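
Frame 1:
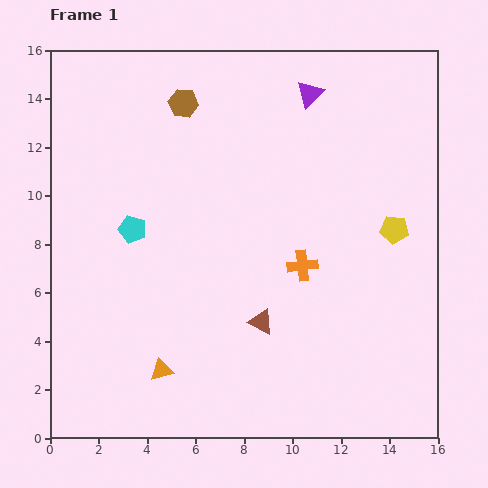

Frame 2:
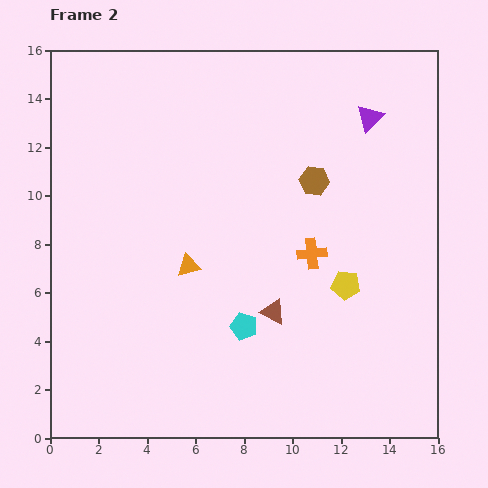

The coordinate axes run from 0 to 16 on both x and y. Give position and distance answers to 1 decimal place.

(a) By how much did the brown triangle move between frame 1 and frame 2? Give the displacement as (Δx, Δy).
(0.5, 0.4)

The brown triangle was at (8.7, 4.8) in frame 1 and (9.2, 5.2) in frame 2.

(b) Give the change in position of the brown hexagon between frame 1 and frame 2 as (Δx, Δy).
(5.4, -3.2)

The brown hexagon was at (5.5, 13.8) in frame 1 and (10.9, 10.6) in frame 2.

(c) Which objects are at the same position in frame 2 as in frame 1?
none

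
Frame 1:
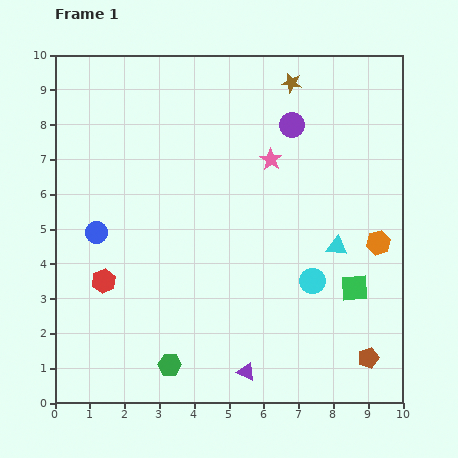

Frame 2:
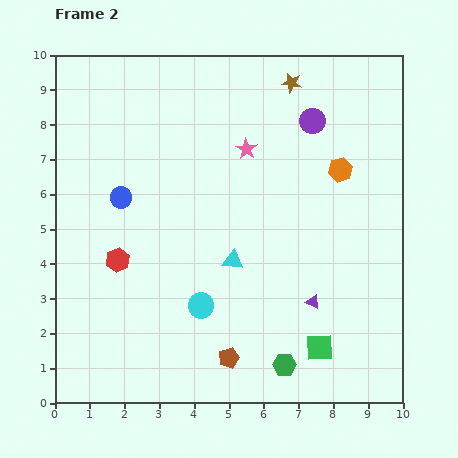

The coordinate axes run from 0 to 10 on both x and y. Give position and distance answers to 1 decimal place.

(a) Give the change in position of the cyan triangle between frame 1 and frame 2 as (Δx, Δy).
(-3.0, -0.4)

The cyan triangle was at (8.1, 4.5) in frame 1 and (5.1, 4.1) in frame 2.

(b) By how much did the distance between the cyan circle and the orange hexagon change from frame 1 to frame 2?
+3.4

Distance in frame 1: 2.2. Distance in frame 2: 5.6.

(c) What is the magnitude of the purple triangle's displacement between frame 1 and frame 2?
2.8

The purple triangle moved from (5.5, 0.9) to (7.4, 2.9), a distance of √(1.9² + 2.0²) ≈ 2.8.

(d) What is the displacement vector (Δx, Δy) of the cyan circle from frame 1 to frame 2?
(-3.2, -0.7)

The cyan circle was at (7.4, 3.5) in frame 1 and (4.2, 2.8) in frame 2.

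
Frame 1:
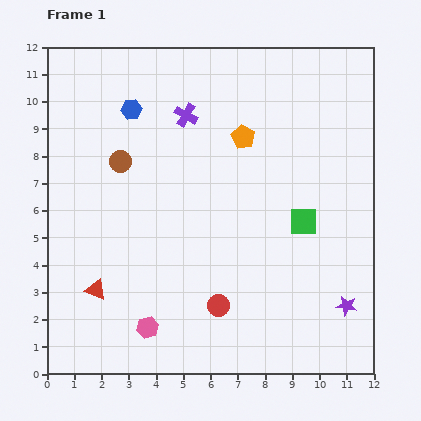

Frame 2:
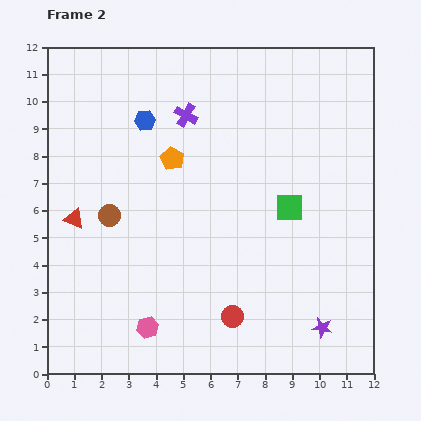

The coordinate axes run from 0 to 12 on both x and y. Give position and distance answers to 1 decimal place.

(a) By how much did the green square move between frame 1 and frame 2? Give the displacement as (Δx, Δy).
(-0.5, 0.5)

The green square was at (9.4, 5.6) in frame 1 and (8.9, 6.1) in frame 2.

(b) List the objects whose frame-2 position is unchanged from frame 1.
the purple cross, the pink hexagon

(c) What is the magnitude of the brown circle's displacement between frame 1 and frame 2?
2.0

The brown circle moved from (2.7, 7.8) to (2.3, 5.8), a distance of √(0.4² + 2.0²) ≈ 2.0.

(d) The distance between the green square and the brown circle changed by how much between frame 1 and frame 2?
-0.5

Distance in frame 1: 7.1. Distance in frame 2: 6.6.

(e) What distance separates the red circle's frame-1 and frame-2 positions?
0.6

The red circle moved from (6.3, 2.5) to (6.8, 2.1), a distance of √(0.5² + 0.4²) ≈ 0.6.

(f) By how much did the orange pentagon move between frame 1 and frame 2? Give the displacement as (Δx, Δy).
(-2.6, -0.8)

The orange pentagon was at (7.2, 8.7) in frame 1 and (4.6, 7.9) in frame 2.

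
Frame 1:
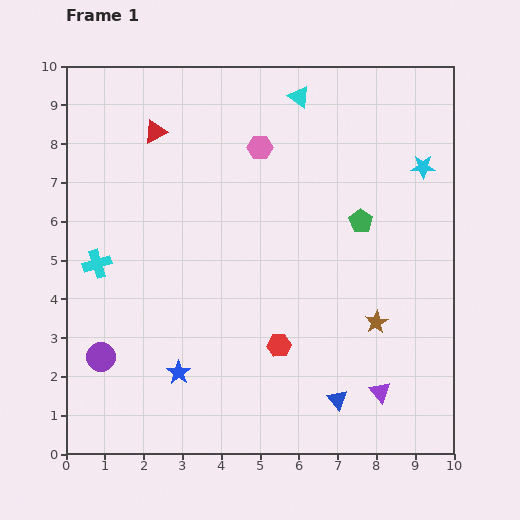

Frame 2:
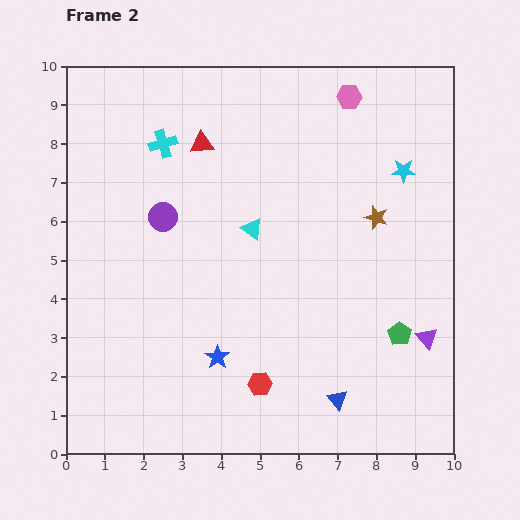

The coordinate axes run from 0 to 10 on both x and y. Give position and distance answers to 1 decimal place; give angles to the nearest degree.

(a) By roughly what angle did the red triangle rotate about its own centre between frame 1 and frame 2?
21° clockwise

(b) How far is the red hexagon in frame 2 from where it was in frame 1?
1.1

The red hexagon moved from (5.5, 2.8) to (5.0, 1.8), a distance of √(0.5² + 1.0²) ≈ 1.1.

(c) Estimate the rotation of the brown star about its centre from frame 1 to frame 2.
26° counter-clockwise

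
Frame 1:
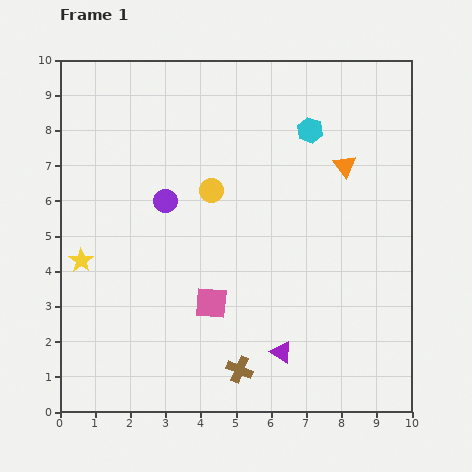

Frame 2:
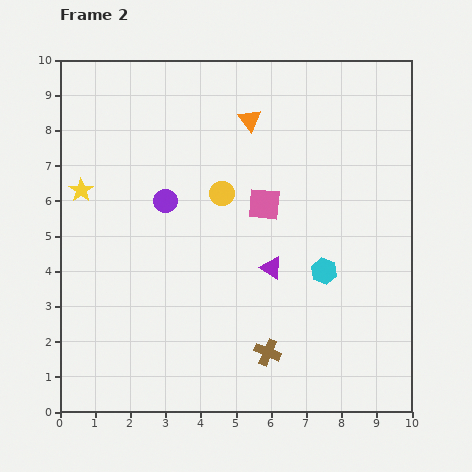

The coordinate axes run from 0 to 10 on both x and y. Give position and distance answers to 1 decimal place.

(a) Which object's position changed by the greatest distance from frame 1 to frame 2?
the cyan hexagon

(moved 4.0; next 3.2)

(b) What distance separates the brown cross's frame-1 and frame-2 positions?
0.9

The brown cross moved from (5.1, 1.2) to (5.9, 1.7), a distance of √(0.8² + 0.5²) ≈ 0.9.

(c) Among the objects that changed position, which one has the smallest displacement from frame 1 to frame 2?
the yellow circle

(moved 0.3)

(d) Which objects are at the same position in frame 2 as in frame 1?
the purple circle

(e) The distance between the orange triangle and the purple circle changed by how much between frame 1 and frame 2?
-1.9

Distance in frame 1: 5.2. Distance in frame 2: 3.3.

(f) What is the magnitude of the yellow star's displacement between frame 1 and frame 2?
2.0

The yellow star moved from (0.6, 4.3) to (0.6, 6.3), a distance of √(0.0² + 2.0²) ≈ 2.0.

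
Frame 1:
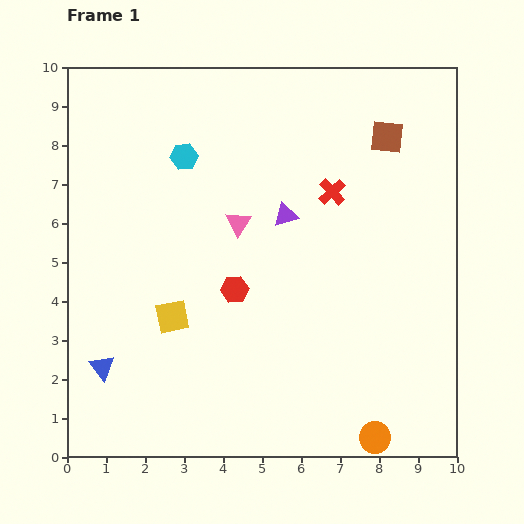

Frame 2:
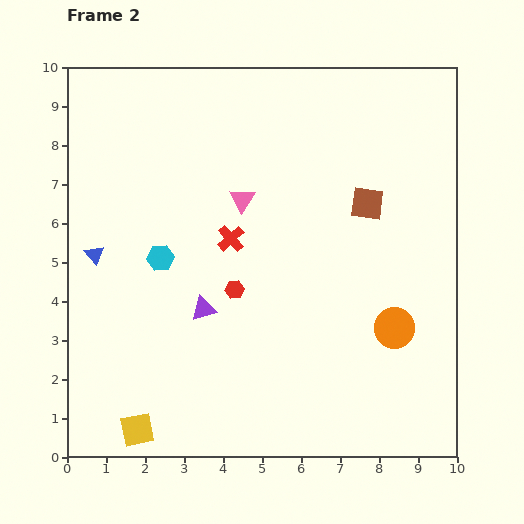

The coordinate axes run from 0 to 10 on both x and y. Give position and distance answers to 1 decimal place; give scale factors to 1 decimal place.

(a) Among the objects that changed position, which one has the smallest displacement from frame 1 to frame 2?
the pink triangle

(moved 0.6)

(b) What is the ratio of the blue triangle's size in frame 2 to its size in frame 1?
0.8×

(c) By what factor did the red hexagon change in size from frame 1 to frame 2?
0.7×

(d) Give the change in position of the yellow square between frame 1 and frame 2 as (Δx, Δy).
(-0.9, -2.9)

The yellow square was at (2.7, 3.6) in frame 1 and (1.8, 0.7) in frame 2.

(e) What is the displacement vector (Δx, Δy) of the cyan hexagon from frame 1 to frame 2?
(-0.6, -2.6)

The cyan hexagon was at (3.0, 7.7) in frame 1 and (2.4, 5.1) in frame 2.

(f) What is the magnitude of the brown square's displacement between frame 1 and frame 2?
1.8

The brown square moved from (8.2, 8.2) to (7.7, 6.5), a distance of √(0.5² + 1.7²) ≈ 1.8.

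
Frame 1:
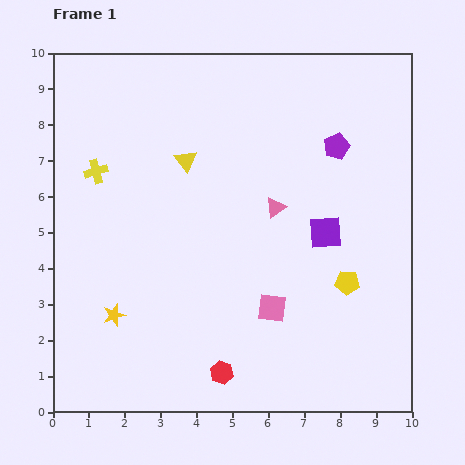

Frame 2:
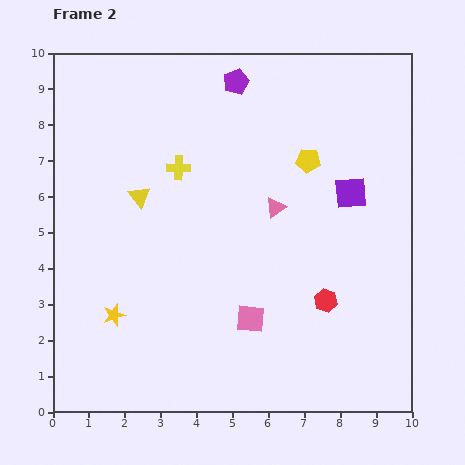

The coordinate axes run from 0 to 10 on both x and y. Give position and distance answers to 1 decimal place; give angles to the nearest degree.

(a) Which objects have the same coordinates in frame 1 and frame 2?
the pink triangle, the yellow star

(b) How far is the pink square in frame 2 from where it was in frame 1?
0.7

The pink square moved from (6.1, 2.9) to (5.5, 2.6), a distance of √(0.6² + 0.3²) ≈ 0.7.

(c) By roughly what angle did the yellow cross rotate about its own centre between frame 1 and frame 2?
18° clockwise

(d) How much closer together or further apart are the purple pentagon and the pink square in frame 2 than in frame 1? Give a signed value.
+1.8

Distance in frame 1: 4.8. Distance in frame 2: 6.6.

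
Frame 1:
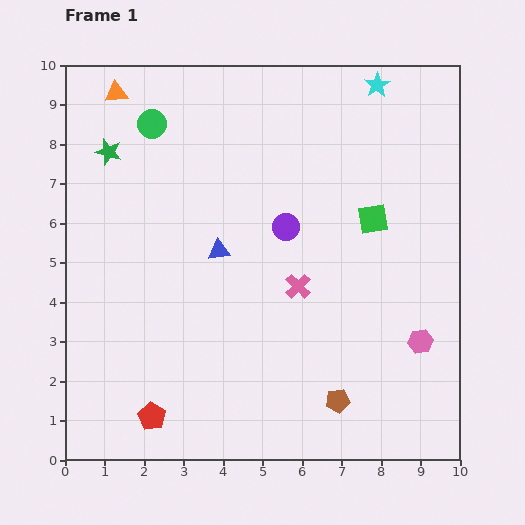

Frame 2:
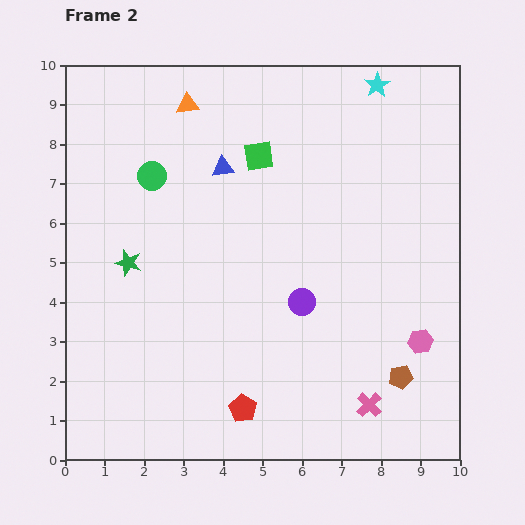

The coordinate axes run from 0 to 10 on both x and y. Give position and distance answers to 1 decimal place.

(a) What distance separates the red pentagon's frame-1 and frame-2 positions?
2.3

The red pentagon moved from (2.2, 1.1) to (4.5, 1.3), a distance of √(2.3² + 0.2²) ≈ 2.3.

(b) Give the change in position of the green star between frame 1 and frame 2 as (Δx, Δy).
(0.5, -2.8)

The green star was at (1.1, 7.8) in frame 1 and (1.6, 5.0) in frame 2.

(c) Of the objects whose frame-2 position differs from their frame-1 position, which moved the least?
the green circle

(moved 1.3)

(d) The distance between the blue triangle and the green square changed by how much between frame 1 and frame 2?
-3.1

Distance in frame 1: 4.0. Distance in frame 2: 0.9.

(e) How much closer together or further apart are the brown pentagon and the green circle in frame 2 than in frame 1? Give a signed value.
-0.3

Distance in frame 1: 8.4. Distance in frame 2: 8.1.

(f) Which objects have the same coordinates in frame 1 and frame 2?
the cyan star, the pink hexagon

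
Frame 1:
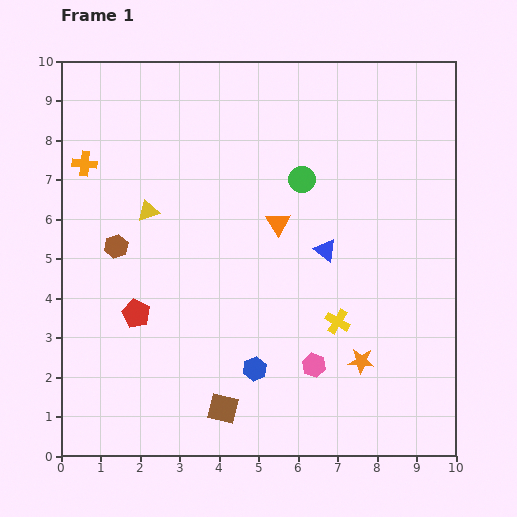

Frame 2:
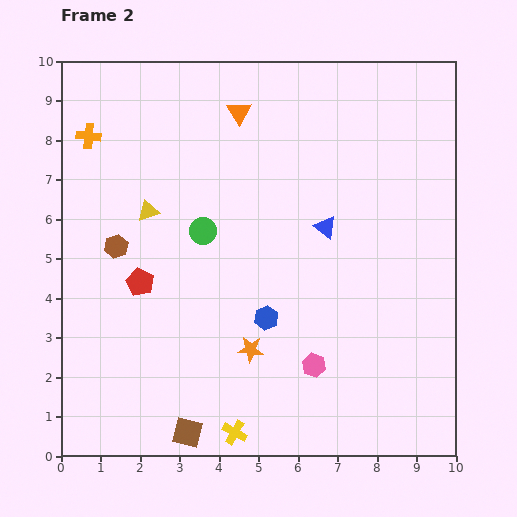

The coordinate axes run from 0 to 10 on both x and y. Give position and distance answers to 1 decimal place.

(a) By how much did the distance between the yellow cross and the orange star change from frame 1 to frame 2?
+0.9

Distance in frame 1: 1.2. Distance in frame 2: 2.1.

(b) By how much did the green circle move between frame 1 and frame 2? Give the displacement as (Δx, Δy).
(-2.5, -1.3)

The green circle was at (6.1, 7.0) in frame 1 and (3.6, 5.7) in frame 2.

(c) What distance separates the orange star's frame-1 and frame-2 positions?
2.8

The orange star moved from (7.6, 2.4) to (4.8, 2.7), a distance of √(2.8² + 0.3²) ≈ 2.8.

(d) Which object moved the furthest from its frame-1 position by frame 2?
the yellow cross

(moved 3.8; next 3.0)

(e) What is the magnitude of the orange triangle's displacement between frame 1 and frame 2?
3.0

The orange triangle moved from (5.5, 5.9) to (4.5, 8.7), a distance of √(1.0² + 2.8²) ≈ 3.0.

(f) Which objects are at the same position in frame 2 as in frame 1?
the pink hexagon, the brown hexagon, the yellow triangle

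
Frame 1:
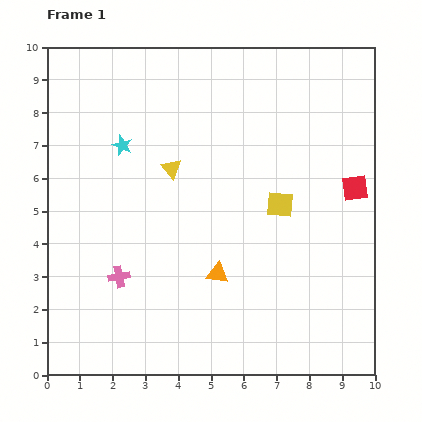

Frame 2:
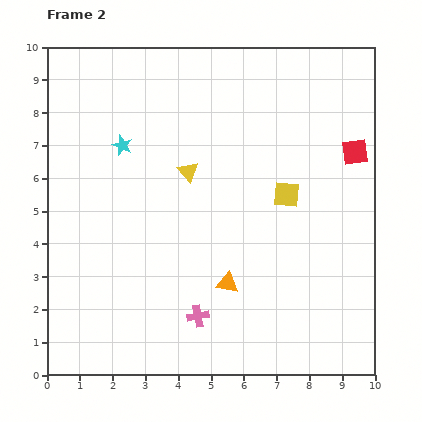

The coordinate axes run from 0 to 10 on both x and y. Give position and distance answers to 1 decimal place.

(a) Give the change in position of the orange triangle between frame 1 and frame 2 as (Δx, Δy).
(0.3, -0.3)

The orange triangle was at (5.2, 3.1) in frame 1 and (5.5, 2.8) in frame 2.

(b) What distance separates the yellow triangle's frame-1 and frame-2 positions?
0.5

The yellow triangle moved from (3.8, 6.3) to (4.3, 6.2), a distance of √(0.5² + 0.1²) ≈ 0.5.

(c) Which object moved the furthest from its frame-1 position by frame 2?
the pink cross

(moved 2.7; next 1.1)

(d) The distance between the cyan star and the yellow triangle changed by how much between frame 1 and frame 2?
+0.5

Distance in frame 1: 1.7. Distance in frame 2: 2.2.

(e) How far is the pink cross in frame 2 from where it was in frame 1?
2.7

The pink cross moved from (2.2, 3.0) to (4.6, 1.8), a distance of √(2.4² + 1.2²) ≈ 2.7.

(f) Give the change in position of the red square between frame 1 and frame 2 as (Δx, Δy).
(0.0, 1.1)

The red square was at (9.4, 5.7) in frame 1 and (9.4, 6.8) in frame 2.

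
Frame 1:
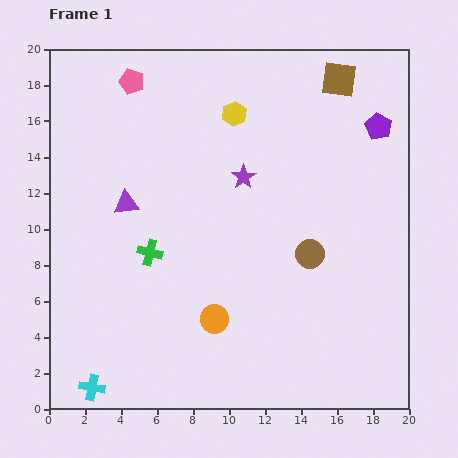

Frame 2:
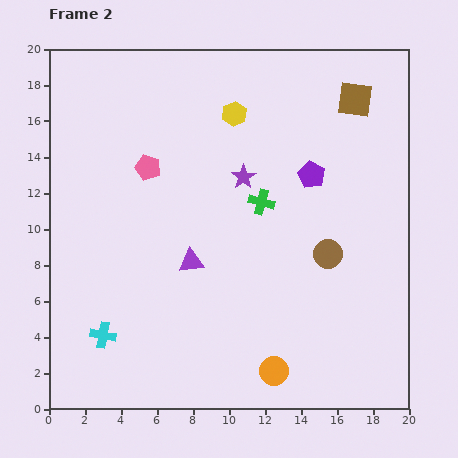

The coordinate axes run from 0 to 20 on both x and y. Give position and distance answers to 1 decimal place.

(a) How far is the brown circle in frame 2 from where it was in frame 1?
1.0

The brown circle moved from (14.5, 8.6) to (15.5, 8.6), a distance of √(1.0² + 0.0²) ≈ 1.0.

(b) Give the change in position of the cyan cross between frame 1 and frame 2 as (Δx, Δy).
(0.6, 2.9)

The cyan cross was at (2.4, 1.2) in frame 1 and (3.0, 4.1) in frame 2.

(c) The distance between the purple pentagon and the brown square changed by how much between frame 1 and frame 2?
+1.4

Distance in frame 1: 3.4. Distance in frame 2: 4.8.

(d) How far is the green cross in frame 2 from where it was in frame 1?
6.8

The green cross moved from (5.6, 8.7) to (11.8, 11.5), a distance of √(6.2² + 2.8²) ≈ 6.8.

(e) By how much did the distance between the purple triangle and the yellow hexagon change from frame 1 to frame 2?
+0.7

Distance in frame 1: 7.8. Distance in frame 2: 8.5.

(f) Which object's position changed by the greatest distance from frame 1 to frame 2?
the green cross

(moved 6.8; next 4.9)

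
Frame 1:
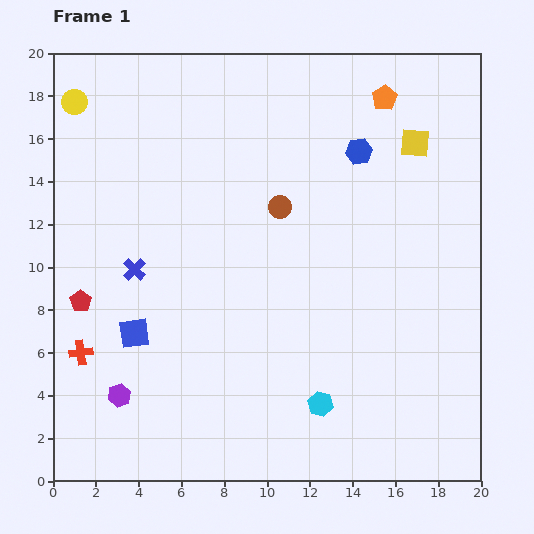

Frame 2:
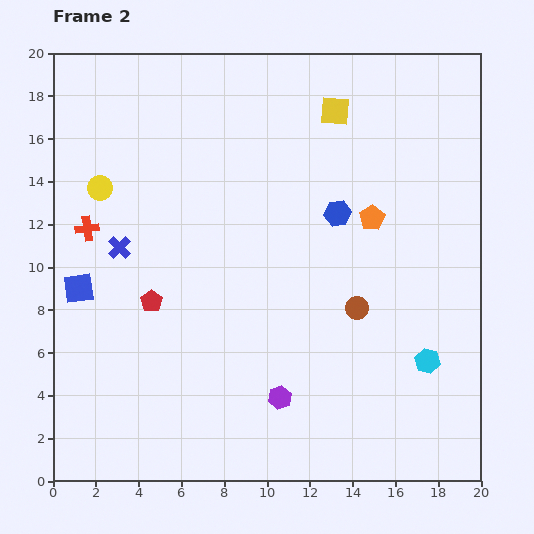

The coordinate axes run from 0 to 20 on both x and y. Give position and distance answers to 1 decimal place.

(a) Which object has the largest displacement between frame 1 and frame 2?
the purple hexagon

(moved 7.5; next 5.9)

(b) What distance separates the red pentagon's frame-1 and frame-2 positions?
3.3

The red pentagon moved from (1.3, 8.4) to (4.6, 8.4), a distance of √(3.3² + 0.0²) ≈ 3.3.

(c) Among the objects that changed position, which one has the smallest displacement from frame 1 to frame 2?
the blue cross

(moved 1.2)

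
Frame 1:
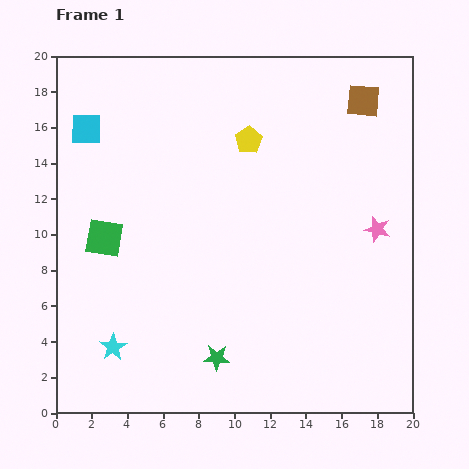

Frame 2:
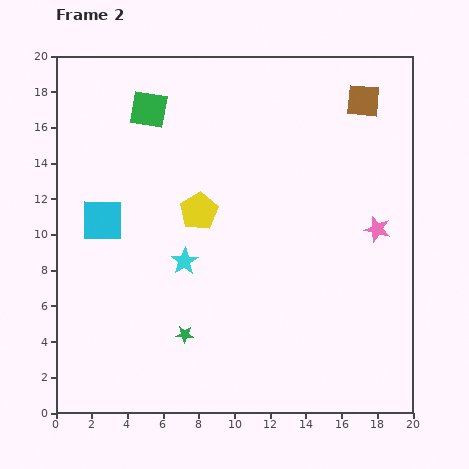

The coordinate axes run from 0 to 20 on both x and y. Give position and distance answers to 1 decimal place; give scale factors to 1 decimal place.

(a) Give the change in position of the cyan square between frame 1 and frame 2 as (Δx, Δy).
(0.9, -5.1)

The cyan square was at (1.7, 15.9) in frame 1 and (2.6, 10.8) in frame 2.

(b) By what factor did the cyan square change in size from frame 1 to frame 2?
1.4×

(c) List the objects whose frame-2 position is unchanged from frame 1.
the brown square, the pink star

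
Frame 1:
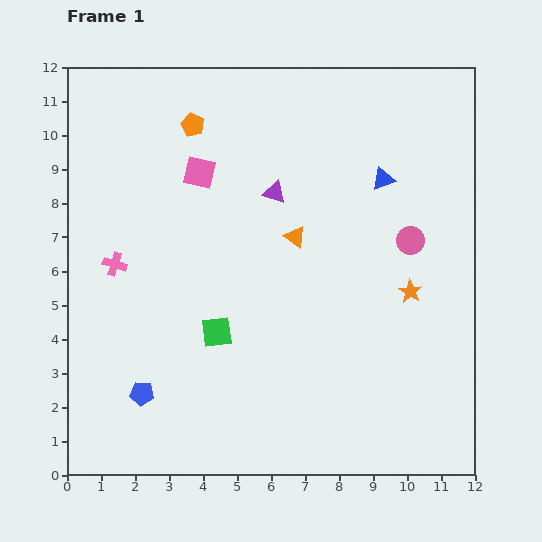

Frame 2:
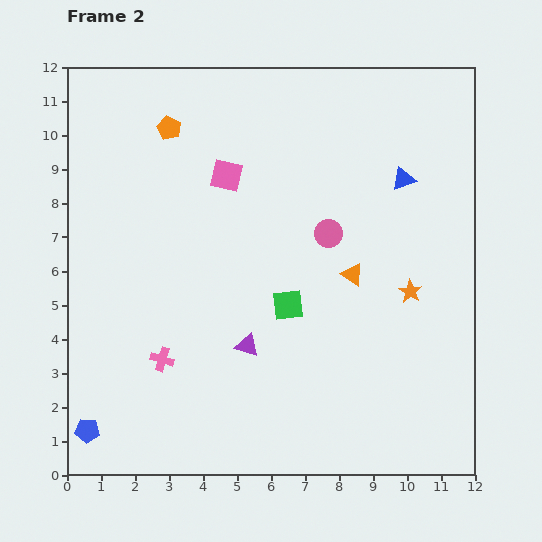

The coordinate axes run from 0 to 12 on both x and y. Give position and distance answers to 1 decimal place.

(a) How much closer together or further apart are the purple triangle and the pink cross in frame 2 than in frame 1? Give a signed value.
-2.6

Distance in frame 1: 5.1. Distance in frame 2: 2.5.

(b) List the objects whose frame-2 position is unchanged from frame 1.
the orange star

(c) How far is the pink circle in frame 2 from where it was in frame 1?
2.4

The pink circle moved from (10.1, 6.9) to (7.7, 7.1), a distance of √(2.4² + 0.2²) ≈ 2.4.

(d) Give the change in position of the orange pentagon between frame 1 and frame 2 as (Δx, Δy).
(-0.7, -0.1)

The orange pentagon was at (3.7, 10.3) in frame 1 and (3.0, 10.2) in frame 2.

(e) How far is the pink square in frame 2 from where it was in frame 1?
0.8

The pink square moved from (3.9, 8.9) to (4.7, 8.8), a distance of √(0.8² + 0.1²) ≈ 0.8.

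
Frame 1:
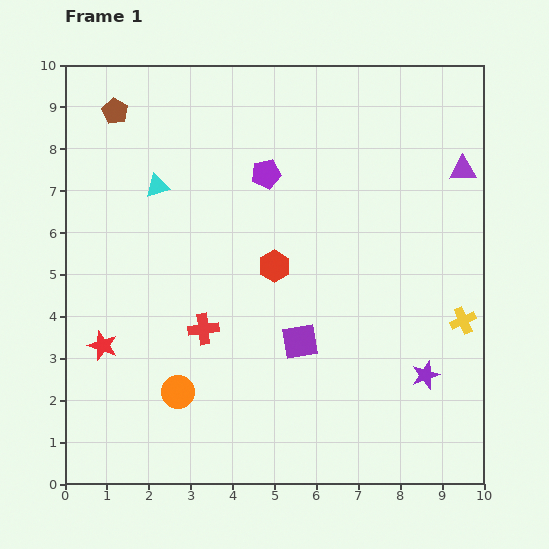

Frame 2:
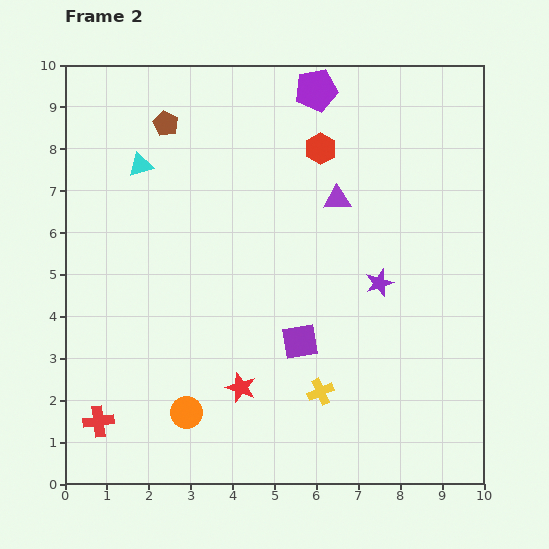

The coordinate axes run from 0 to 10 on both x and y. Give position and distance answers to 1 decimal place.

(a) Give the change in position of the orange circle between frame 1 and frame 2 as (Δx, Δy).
(0.2, -0.5)

The orange circle was at (2.7, 2.2) in frame 1 and (2.9, 1.7) in frame 2.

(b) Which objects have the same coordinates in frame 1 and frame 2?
the purple square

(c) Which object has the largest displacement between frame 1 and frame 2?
the yellow cross

(moved 3.8; next 3.4)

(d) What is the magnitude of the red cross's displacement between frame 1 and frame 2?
3.3

The red cross moved from (3.3, 3.7) to (0.8, 1.5), a distance of √(2.5² + 2.2²) ≈ 3.3.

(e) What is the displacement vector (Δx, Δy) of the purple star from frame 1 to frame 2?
(-1.1, 2.2)

The purple star was at (8.6, 2.6) in frame 1 and (7.5, 4.8) in frame 2.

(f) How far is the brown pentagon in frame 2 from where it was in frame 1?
1.2

The brown pentagon moved from (1.2, 8.9) to (2.4, 8.6), a distance of √(1.2² + 0.3²) ≈ 1.2.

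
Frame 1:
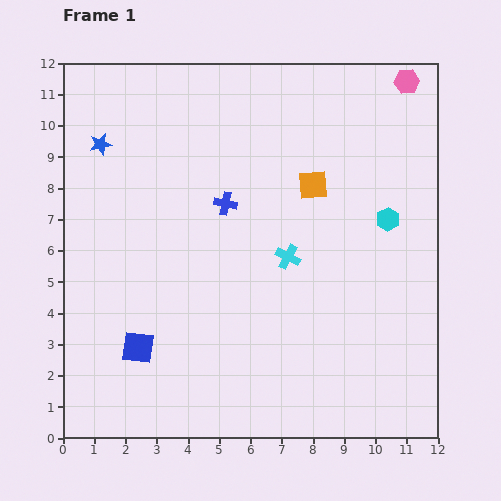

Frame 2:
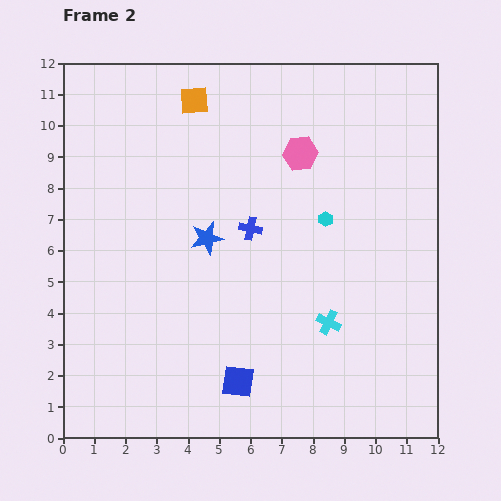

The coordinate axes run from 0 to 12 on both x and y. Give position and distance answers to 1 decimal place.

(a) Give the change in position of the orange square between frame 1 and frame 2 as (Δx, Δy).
(-3.8, 2.7)

The orange square was at (8.0, 8.1) in frame 1 and (4.2, 10.8) in frame 2.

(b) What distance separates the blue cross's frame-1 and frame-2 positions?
1.1

The blue cross moved from (5.2, 7.5) to (6.0, 6.7), a distance of √(0.8² + 0.8²) ≈ 1.1.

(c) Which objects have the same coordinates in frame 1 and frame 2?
none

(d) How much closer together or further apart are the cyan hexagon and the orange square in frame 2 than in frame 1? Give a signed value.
+3.1

Distance in frame 1: 2.6. Distance in frame 2: 5.7.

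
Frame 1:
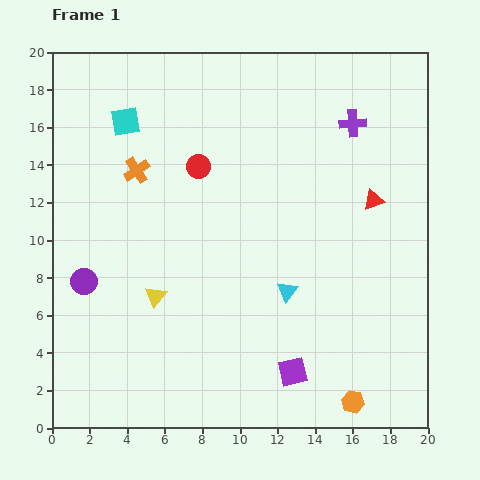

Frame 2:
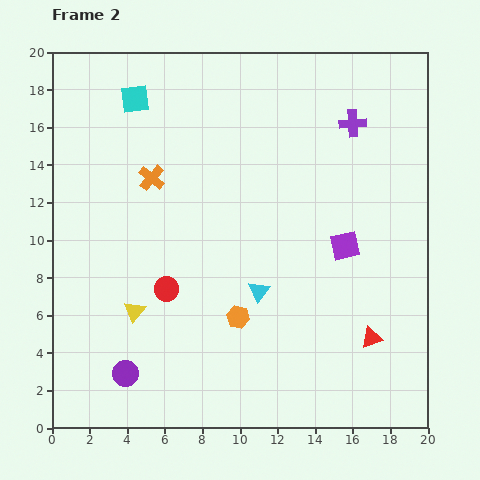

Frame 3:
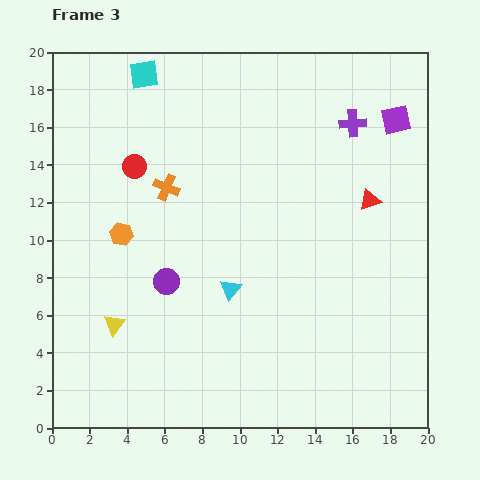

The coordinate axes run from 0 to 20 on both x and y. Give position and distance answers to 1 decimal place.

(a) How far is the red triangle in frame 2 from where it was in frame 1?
7.3

The red triangle moved from (17.1, 12.1) to (17.0, 4.8), a distance of √(0.1² + 7.3²) ≈ 7.3.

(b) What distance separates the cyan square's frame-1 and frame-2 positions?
1.3

The cyan square moved from (3.9, 16.3) to (4.4, 17.5), a distance of √(0.5² + 1.2²) ≈ 1.3.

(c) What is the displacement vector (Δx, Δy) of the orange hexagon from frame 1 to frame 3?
(-12.3, 8.9)

The orange hexagon was at (16.0, 1.4) in frame 1 and (3.7, 10.3) in frame 3.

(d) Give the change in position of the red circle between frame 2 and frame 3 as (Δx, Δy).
(-1.7, 6.5)

The red circle was at (6.1, 7.4) in frame 2 and (4.4, 13.9) in frame 3.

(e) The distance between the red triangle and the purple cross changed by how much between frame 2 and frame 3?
-7.2

Distance in frame 2: 11.4. Distance in frame 3: 4.2.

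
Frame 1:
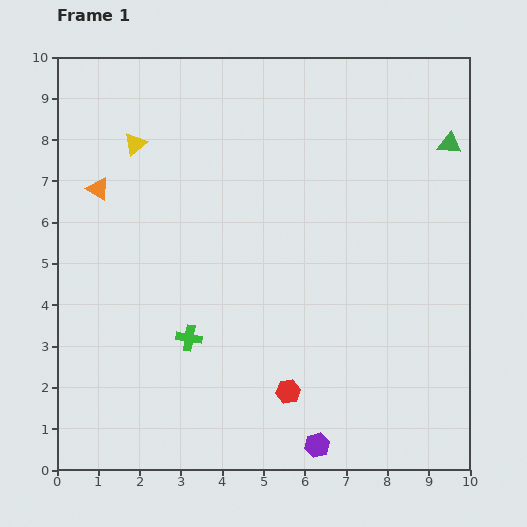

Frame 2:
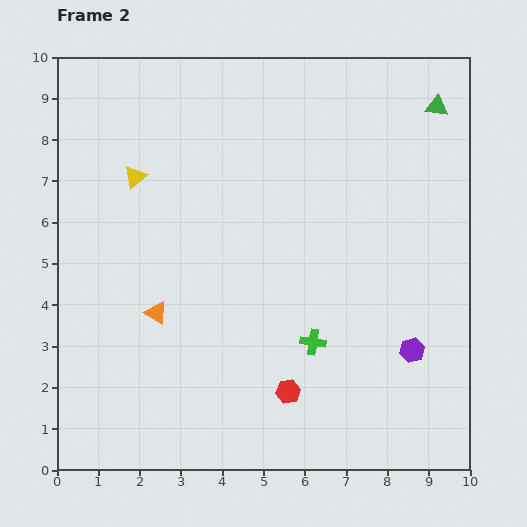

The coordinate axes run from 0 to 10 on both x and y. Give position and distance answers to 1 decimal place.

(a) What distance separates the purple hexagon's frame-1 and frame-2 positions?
3.3

The purple hexagon moved from (6.3, 0.6) to (8.6, 2.9), a distance of √(2.3² + 2.3²) ≈ 3.3.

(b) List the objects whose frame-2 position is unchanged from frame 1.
the red hexagon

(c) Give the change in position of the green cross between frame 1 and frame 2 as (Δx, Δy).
(3.0, -0.1)

The green cross was at (3.2, 3.2) in frame 1 and (6.2, 3.1) in frame 2.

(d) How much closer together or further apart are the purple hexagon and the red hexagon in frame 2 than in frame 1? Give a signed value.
+1.7

Distance in frame 1: 1.5. Distance in frame 2: 3.2.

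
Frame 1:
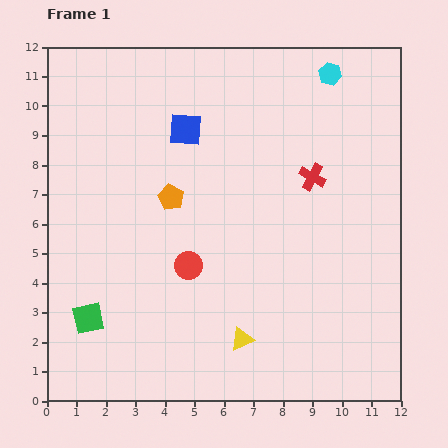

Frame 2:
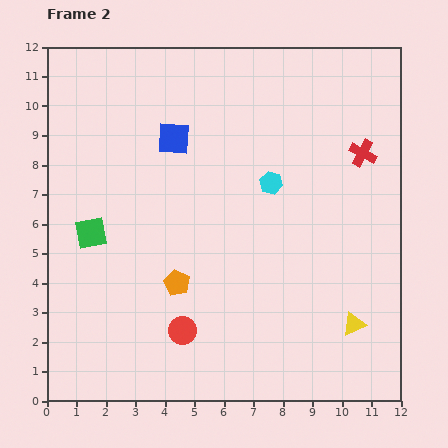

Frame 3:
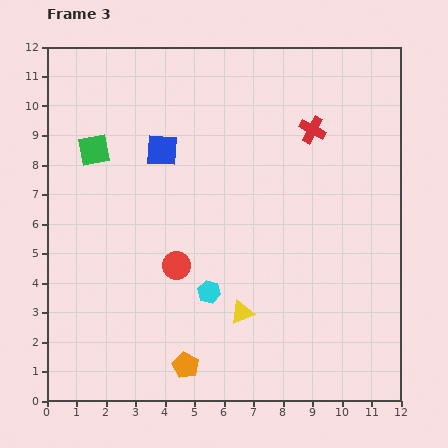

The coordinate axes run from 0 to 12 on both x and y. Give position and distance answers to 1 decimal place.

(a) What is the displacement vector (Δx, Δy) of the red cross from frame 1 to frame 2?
(1.7, 0.8)

The red cross was at (9.0, 7.6) in frame 1 and (10.7, 8.4) in frame 2.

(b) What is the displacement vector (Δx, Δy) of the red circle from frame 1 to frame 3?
(-0.4, 0.0)

The red circle was at (4.8, 4.6) in frame 1 and (4.4, 4.6) in frame 3.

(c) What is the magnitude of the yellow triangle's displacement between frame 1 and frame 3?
0.9

The yellow triangle moved from (6.6, 2.1) to (6.6, 3.0), a distance of √(0.0² + 0.9²) ≈ 0.9.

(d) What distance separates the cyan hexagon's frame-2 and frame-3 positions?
4.3

The cyan hexagon moved from (7.6, 7.4) to (5.5, 3.7), a distance of √(2.1² + 3.7²) ≈ 4.3.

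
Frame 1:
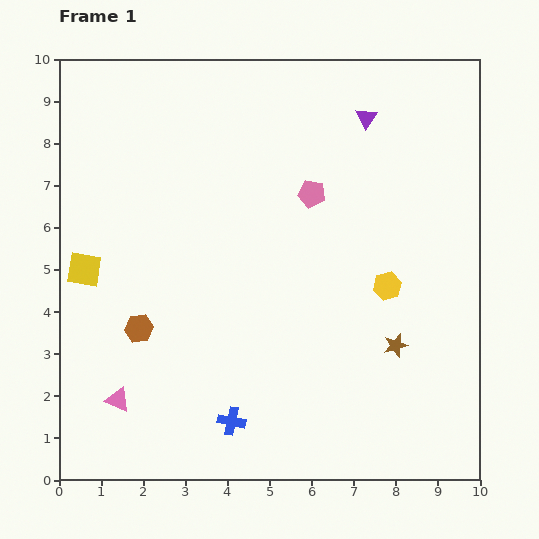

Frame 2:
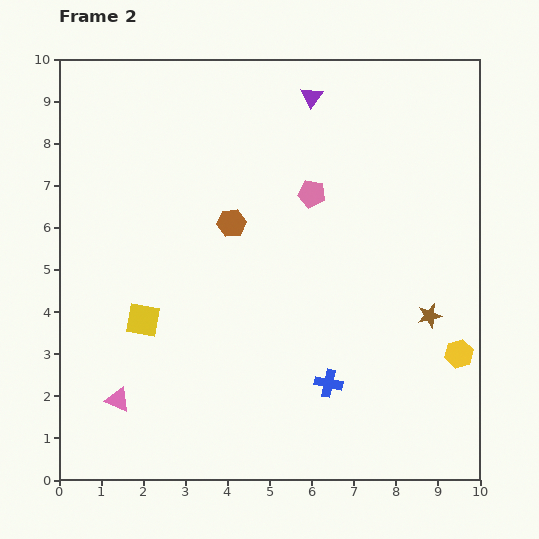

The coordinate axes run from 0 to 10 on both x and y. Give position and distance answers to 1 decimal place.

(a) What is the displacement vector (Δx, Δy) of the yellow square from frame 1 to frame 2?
(1.4, -1.2)

The yellow square was at (0.6, 5.0) in frame 1 and (2.0, 3.8) in frame 2.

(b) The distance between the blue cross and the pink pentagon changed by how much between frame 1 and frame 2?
-1.2

Distance in frame 1: 5.7. Distance in frame 2: 4.5.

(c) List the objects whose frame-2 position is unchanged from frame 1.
the pink triangle, the pink pentagon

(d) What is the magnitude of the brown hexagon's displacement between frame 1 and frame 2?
3.3

The brown hexagon moved from (1.9, 3.6) to (4.1, 6.1), a distance of √(2.2² + 2.5²) ≈ 3.3.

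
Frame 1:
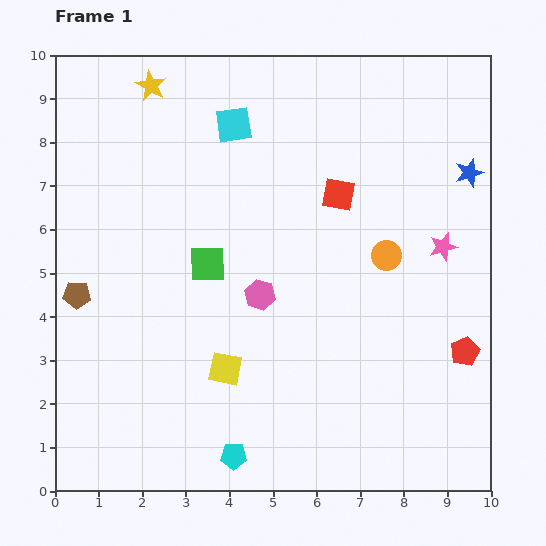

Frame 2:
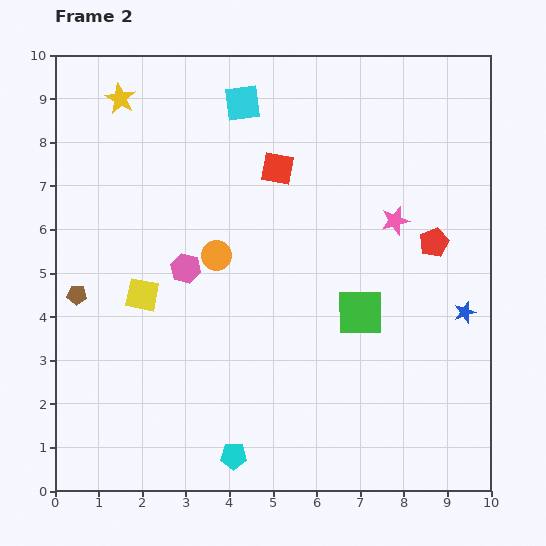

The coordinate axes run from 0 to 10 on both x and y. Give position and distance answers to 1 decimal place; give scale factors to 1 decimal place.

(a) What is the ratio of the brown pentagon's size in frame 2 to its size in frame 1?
0.7×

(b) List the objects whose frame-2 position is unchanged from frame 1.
the brown pentagon, the cyan pentagon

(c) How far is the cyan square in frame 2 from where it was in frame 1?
0.5

The cyan square moved from (4.1, 8.4) to (4.3, 8.9), a distance of √(0.2² + 0.5²) ≈ 0.5.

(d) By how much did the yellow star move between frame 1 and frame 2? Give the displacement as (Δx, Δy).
(-0.7, -0.3)

The yellow star was at (2.2, 9.3) in frame 1 and (1.5, 9.0) in frame 2.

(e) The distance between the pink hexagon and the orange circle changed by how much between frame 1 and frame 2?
-2.2

Distance in frame 1: 3.0. Distance in frame 2: 0.8.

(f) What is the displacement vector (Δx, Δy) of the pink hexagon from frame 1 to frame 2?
(-1.7, 0.6)

The pink hexagon was at (4.7, 4.5) in frame 1 and (3.0, 5.1) in frame 2.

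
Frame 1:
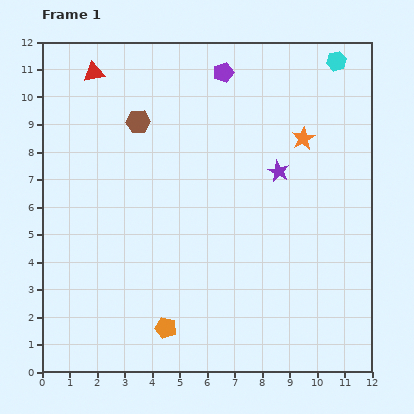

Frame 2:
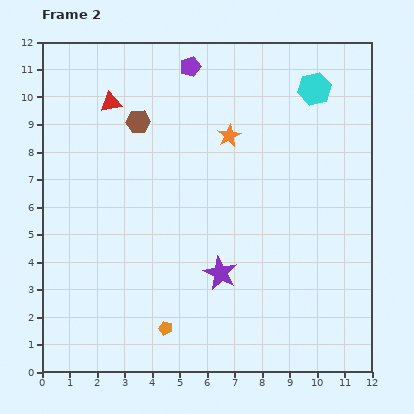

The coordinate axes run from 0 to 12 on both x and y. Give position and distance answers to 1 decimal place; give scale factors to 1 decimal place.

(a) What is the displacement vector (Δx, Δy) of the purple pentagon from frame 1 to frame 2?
(-1.2, 0.2)

The purple pentagon was at (6.6, 10.9) in frame 1 and (5.4, 11.1) in frame 2.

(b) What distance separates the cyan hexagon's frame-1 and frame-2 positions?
1.3

The cyan hexagon moved from (10.7, 11.3) to (9.9, 10.3), a distance of √(0.8² + 1.0²) ≈ 1.3.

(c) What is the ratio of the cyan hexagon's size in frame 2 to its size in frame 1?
1.7×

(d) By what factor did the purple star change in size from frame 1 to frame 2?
1.6×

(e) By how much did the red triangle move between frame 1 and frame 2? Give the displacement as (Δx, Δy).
(0.6, -1.1)

The red triangle was at (1.9, 10.9) in frame 1 and (2.5, 9.8) in frame 2.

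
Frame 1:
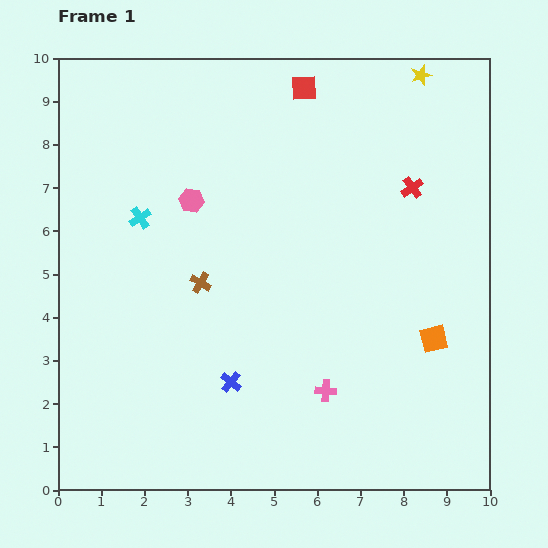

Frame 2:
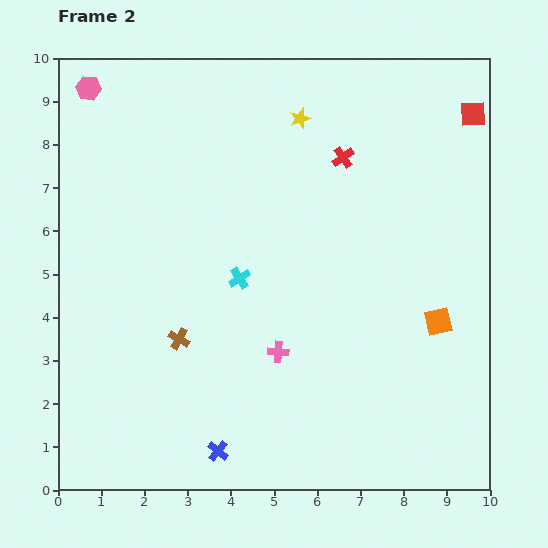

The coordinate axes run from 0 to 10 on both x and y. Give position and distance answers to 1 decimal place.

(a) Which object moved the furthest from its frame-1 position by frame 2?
the red square

(moved 3.9; next 3.5)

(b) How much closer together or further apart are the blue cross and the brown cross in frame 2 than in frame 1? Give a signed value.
+0.4

Distance in frame 1: 2.4. Distance in frame 2: 2.8.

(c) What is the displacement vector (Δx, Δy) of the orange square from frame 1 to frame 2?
(0.1, 0.4)

The orange square was at (8.7, 3.5) in frame 1 and (8.8, 3.9) in frame 2.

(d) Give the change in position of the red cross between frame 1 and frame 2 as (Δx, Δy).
(-1.6, 0.7)

The red cross was at (8.2, 7.0) in frame 1 and (6.6, 7.7) in frame 2.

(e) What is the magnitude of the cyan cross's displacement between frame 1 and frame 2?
2.7

The cyan cross moved from (1.9, 6.3) to (4.2, 4.9), a distance of √(2.3² + 1.4²) ≈ 2.7.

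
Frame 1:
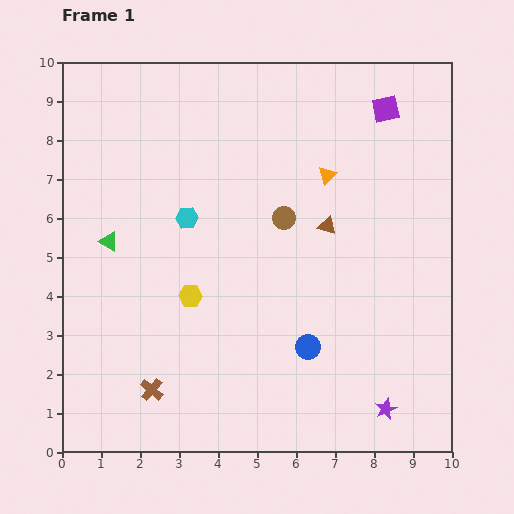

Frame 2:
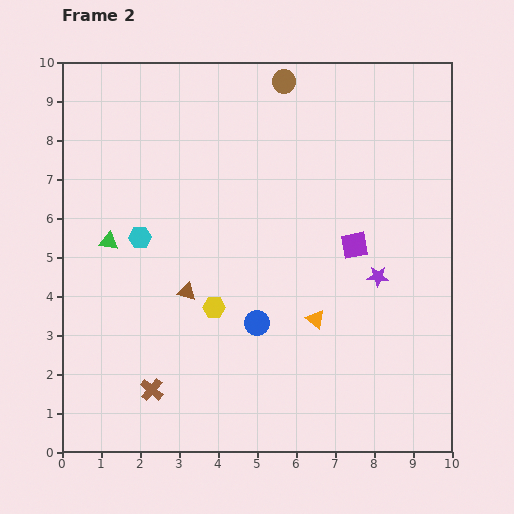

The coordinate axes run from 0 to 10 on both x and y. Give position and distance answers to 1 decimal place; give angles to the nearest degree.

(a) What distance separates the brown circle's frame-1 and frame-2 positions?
3.5

The brown circle moved from (5.7, 6.0) to (5.7, 9.5), a distance of √(0.0² + 3.5²) ≈ 3.5.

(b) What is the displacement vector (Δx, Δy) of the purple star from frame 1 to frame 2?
(-0.2, 3.4)

The purple star was at (8.3, 1.1) in frame 1 and (8.1, 4.5) in frame 2.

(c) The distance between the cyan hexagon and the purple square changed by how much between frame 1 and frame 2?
-0.3

Distance in frame 1: 5.8. Distance in frame 2: 5.5.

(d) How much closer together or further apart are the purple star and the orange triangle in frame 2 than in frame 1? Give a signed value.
-4.3

Distance in frame 1: 6.2. Distance in frame 2: 1.9.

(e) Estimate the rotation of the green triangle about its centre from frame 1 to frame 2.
21° counter-clockwise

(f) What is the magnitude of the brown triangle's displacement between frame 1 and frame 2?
4.0

The brown triangle moved from (6.8, 5.8) to (3.2, 4.1), a distance of √(3.6² + 1.7²) ≈ 4.0.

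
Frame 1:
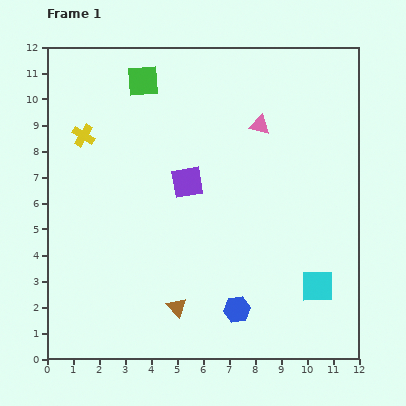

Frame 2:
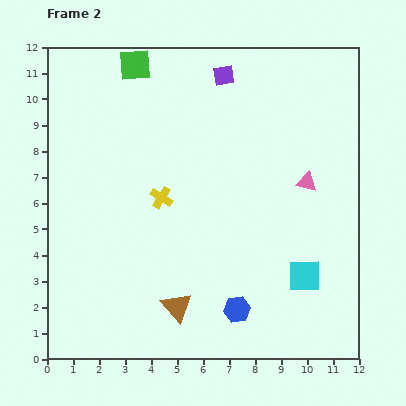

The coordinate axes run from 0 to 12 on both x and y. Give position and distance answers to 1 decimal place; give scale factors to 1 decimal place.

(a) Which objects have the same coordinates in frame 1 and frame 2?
the blue hexagon, the brown triangle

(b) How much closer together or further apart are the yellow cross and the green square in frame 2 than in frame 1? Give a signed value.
+2.1

Distance in frame 1: 3.1. Distance in frame 2: 5.2.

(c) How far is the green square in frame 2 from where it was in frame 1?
0.7

The green square moved from (3.7, 10.7) to (3.4, 11.3), a distance of √(0.3² + 0.6²) ≈ 0.7.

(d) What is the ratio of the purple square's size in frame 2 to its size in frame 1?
0.7×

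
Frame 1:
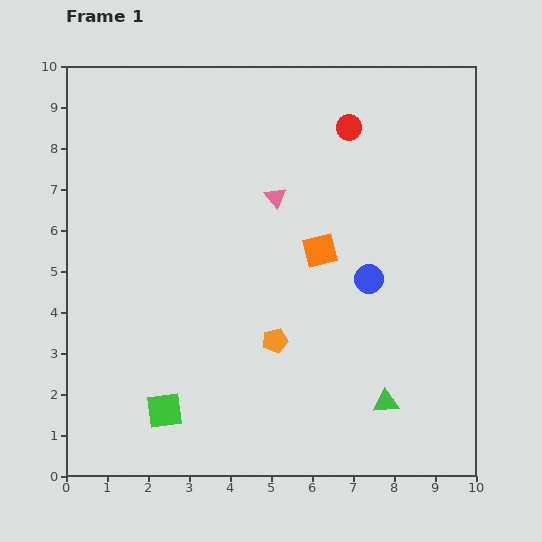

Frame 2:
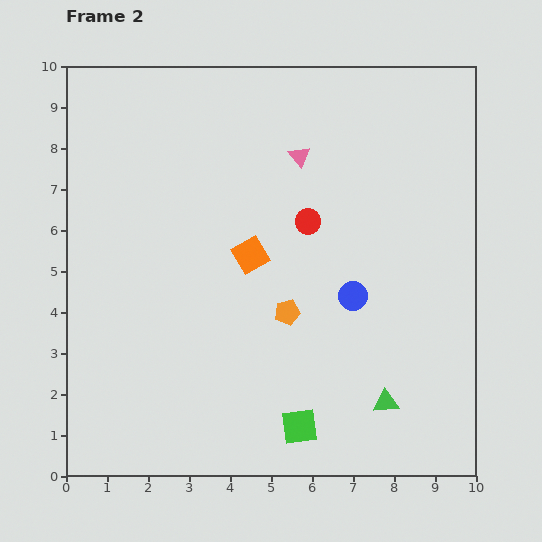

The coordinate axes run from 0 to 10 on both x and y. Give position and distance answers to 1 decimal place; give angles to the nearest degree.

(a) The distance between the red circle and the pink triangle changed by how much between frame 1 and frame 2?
-0.9

Distance in frame 1: 2.5. Distance in frame 2: 1.6.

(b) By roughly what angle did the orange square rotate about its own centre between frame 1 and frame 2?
16° counter-clockwise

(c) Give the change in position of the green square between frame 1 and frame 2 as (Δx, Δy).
(3.3, -0.4)

The green square was at (2.4, 1.6) in frame 1 and (5.7, 1.2) in frame 2.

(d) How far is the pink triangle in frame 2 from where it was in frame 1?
1.2

The pink triangle moved from (5.1, 6.8) to (5.7, 7.8), a distance of √(0.6² + 1.0²) ≈ 1.2.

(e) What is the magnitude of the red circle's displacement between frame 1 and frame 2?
2.5

The red circle moved from (6.9, 8.5) to (5.9, 6.2), a distance of √(1.0² + 2.3²) ≈ 2.5.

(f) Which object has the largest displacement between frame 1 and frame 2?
the green square

(moved 3.3; next 2.5)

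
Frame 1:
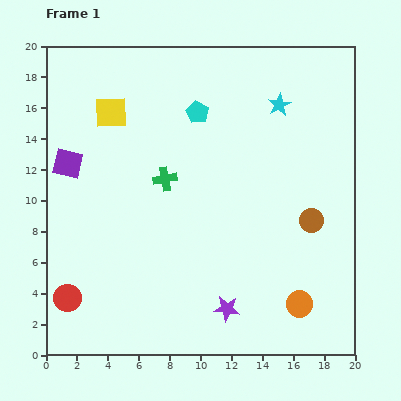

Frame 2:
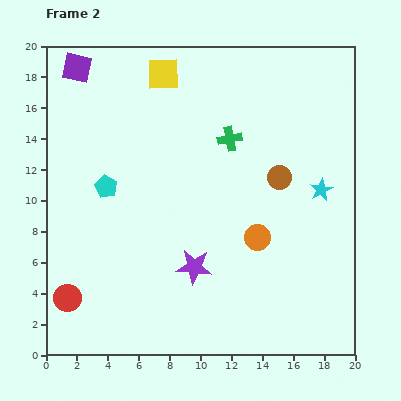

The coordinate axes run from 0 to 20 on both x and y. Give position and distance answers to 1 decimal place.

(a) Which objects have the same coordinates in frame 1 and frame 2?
the red circle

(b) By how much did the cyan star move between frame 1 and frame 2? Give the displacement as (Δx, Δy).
(2.7, -5.5)

The cyan star was at (15.1, 16.2) in frame 1 and (17.8, 10.7) in frame 2.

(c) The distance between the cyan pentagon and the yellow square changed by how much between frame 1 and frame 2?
+2.6

Distance in frame 1: 5.6. Distance in frame 2: 8.2.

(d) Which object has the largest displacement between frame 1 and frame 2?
the cyan pentagon

(moved 7.6; next 6.2)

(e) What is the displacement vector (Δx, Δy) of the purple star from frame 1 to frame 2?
(-2.1, 2.7)

The purple star was at (11.7, 3.0) in frame 1 and (9.6, 5.7) in frame 2.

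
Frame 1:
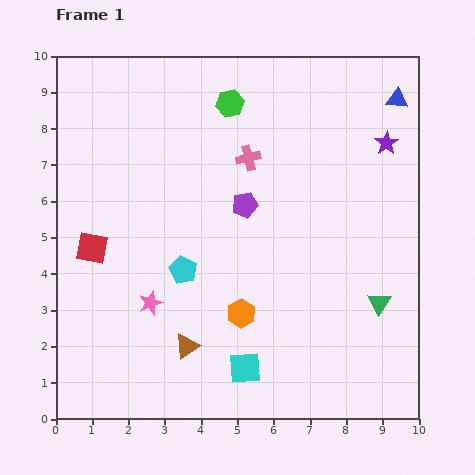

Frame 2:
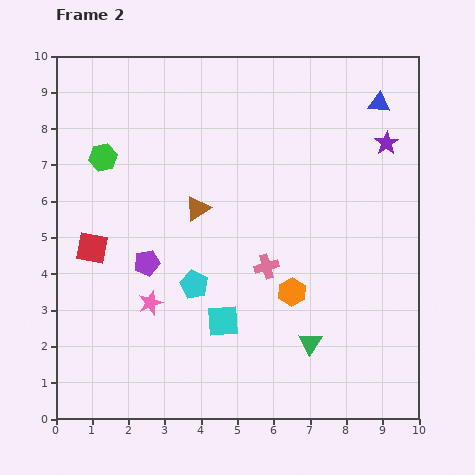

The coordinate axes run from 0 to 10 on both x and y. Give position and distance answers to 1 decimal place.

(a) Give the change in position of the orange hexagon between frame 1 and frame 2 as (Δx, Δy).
(1.4, 0.6)

The orange hexagon was at (5.1, 2.9) in frame 1 and (6.5, 3.5) in frame 2.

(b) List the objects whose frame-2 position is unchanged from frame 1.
the purple star, the red square, the pink star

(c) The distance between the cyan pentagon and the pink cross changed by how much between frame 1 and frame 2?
-1.5

Distance in frame 1: 3.6. Distance in frame 2: 2.1.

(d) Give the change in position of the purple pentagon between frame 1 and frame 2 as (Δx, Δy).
(-2.7, -1.6)

The purple pentagon was at (5.2, 5.9) in frame 1 and (2.5, 4.3) in frame 2.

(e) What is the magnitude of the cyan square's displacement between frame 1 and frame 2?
1.4

The cyan square moved from (5.2, 1.4) to (4.6, 2.7), a distance of √(0.6² + 1.3²) ≈ 1.4.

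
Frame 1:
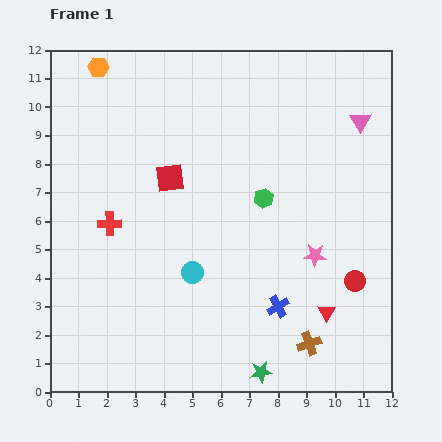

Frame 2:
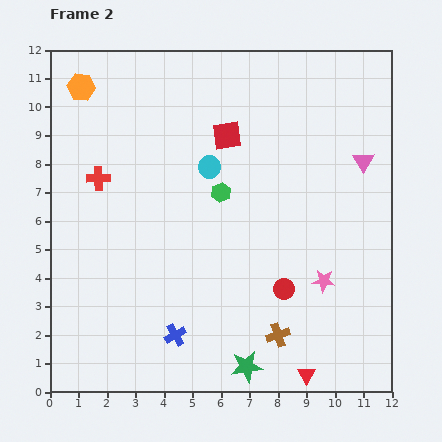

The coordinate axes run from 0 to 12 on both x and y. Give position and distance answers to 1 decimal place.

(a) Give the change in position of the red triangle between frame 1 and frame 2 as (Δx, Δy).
(-0.7, -2.2)

The red triangle was at (9.7, 2.8) in frame 1 and (9.0, 0.6) in frame 2.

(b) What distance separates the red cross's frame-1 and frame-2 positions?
1.6

The red cross moved from (2.1, 5.9) to (1.7, 7.5), a distance of √(0.4² + 1.6²) ≈ 1.6.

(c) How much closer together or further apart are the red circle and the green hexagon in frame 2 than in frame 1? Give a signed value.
-0.3

Distance in frame 1: 4.3. Distance in frame 2: 4.0.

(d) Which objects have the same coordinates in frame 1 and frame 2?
none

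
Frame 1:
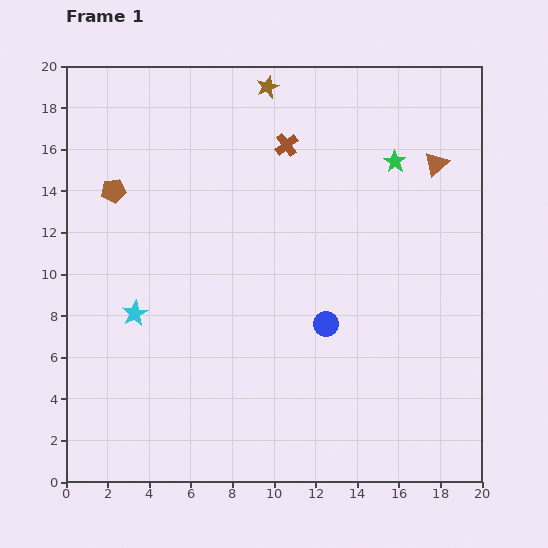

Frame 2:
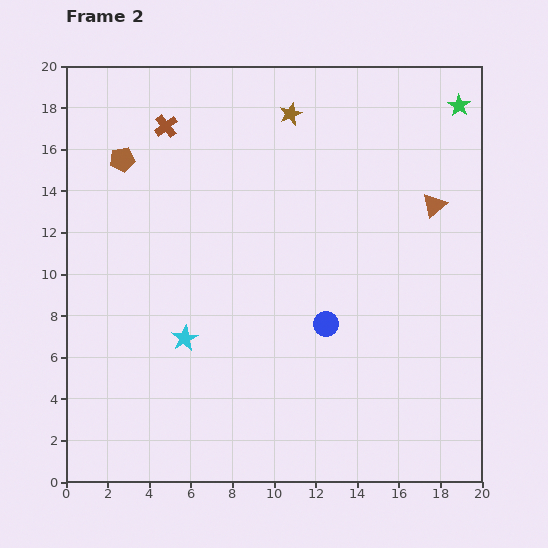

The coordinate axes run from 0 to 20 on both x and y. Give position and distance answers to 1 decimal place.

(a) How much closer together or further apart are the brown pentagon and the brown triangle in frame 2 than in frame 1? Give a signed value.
-0.4

Distance in frame 1: 15.6. Distance in frame 2: 15.2.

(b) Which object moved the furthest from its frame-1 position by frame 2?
the brown cross

(moved 5.9; next 4.1)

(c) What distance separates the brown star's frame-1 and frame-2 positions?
1.7

The brown star moved from (9.7, 19.0) to (10.8, 17.7), a distance of √(1.1² + 1.3²) ≈ 1.7.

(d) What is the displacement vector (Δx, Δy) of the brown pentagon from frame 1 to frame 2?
(0.4, 1.5)

The brown pentagon was at (2.3, 14.0) in frame 1 and (2.7, 15.5) in frame 2.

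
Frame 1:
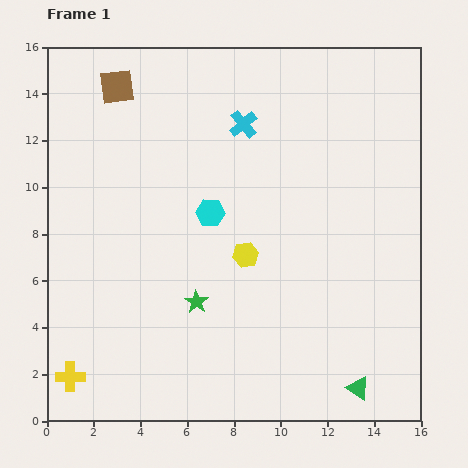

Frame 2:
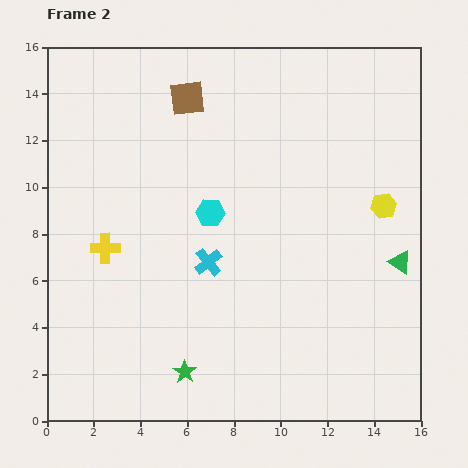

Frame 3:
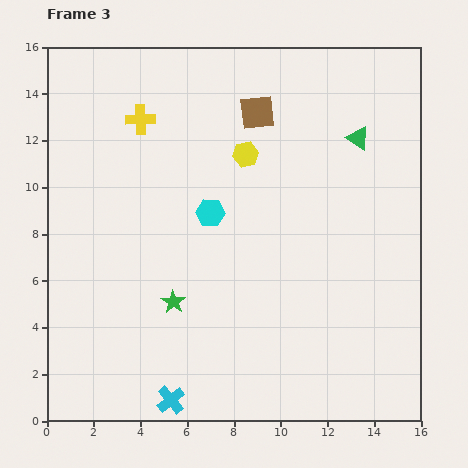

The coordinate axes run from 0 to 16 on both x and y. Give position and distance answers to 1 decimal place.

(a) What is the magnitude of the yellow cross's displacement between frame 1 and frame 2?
5.7

The yellow cross moved from (1.0, 1.9) to (2.5, 7.4), a distance of √(1.5² + 5.5²) ≈ 5.7.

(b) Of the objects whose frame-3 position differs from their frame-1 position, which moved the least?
the green star

(moved 1.0)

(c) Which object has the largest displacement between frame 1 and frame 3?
the cyan cross

(moved 12.2; next 11.4)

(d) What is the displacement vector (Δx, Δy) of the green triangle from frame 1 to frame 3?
(0.0, 10.7)

The green triangle was at (13.3, 1.4) in frame 1 and (13.3, 12.1) in frame 3.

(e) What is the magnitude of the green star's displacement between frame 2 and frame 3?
3.0

The green star moved from (5.9, 2.1) to (5.4, 5.1), a distance of √(0.5² + 3.0²) ≈ 3.0.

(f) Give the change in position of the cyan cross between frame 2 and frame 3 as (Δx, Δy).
(-1.6, -5.9)

The cyan cross was at (6.9, 6.8) in frame 2 and (5.3, 0.9) in frame 3.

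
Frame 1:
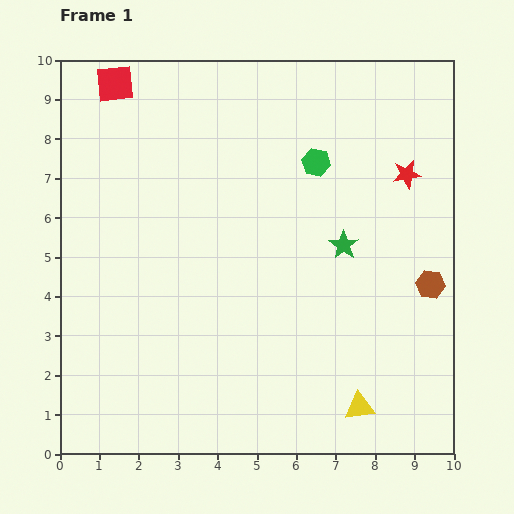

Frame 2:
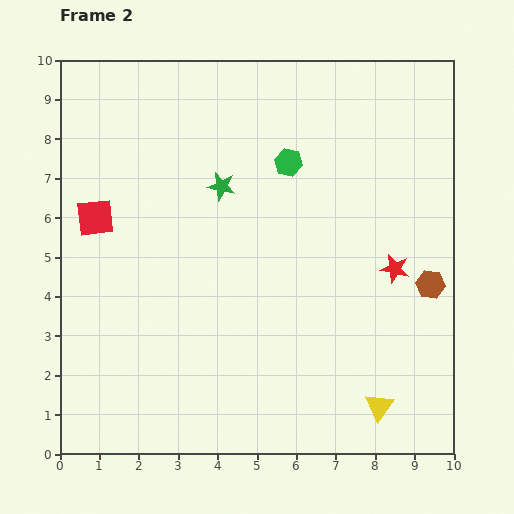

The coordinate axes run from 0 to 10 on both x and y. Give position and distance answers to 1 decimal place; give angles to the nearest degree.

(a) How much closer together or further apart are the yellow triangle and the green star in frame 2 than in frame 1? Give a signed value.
+2.8

Distance in frame 1: 4.1. Distance in frame 2: 6.9.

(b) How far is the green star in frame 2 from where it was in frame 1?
3.4

The green star moved from (7.2, 5.3) to (4.1, 6.8), a distance of √(3.1² + 1.5²) ≈ 3.4.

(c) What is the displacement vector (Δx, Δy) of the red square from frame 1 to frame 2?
(-0.5, -3.4)

The red square was at (1.4, 9.4) in frame 1 and (0.9, 6.0) in frame 2.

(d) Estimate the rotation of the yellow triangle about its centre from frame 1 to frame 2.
47° counter-clockwise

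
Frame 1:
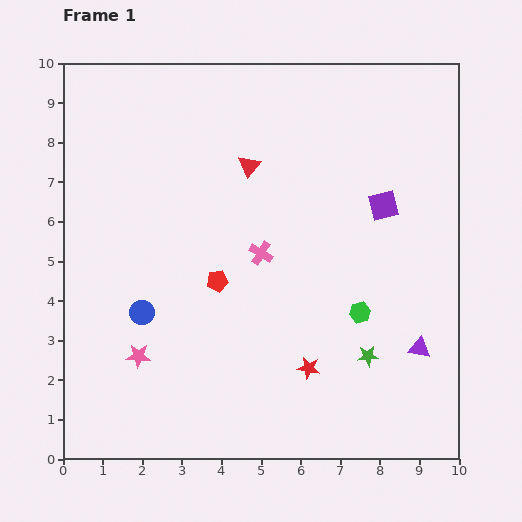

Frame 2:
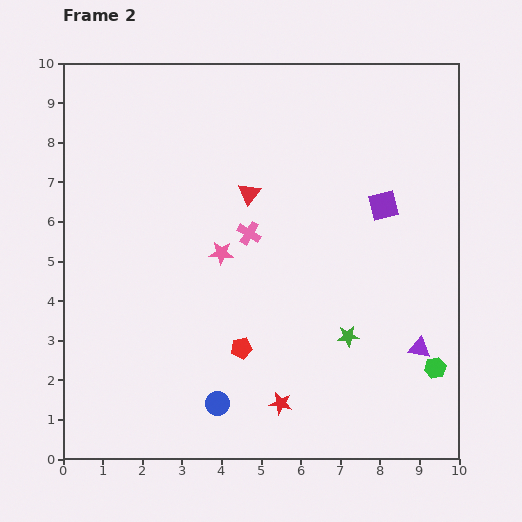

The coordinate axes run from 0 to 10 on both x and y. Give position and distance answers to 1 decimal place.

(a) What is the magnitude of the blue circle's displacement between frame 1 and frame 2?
3.0

The blue circle moved from (2.0, 3.7) to (3.9, 1.4), a distance of √(1.9² + 2.3²) ≈ 3.0.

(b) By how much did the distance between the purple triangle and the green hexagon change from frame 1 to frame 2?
-1.1

Distance in frame 1: 1.7. Distance in frame 2: 0.6.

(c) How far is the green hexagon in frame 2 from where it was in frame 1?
2.4

The green hexagon moved from (7.5, 3.7) to (9.4, 2.3), a distance of √(1.9² + 1.4²) ≈ 2.4.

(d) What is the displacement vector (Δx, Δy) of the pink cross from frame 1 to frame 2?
(-0.3, 0.5)

The pink cross was at (5.0, 5.2) in frame 1 and (4.7, 5.7) in frame 2.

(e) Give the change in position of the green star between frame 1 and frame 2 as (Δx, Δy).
(-0.5, 0.5)

The green star was at (7.7, 2.6) in frame 1 and (7.2, 3.1) in frame 2.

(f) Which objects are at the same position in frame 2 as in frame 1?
the purple triangle, the purple square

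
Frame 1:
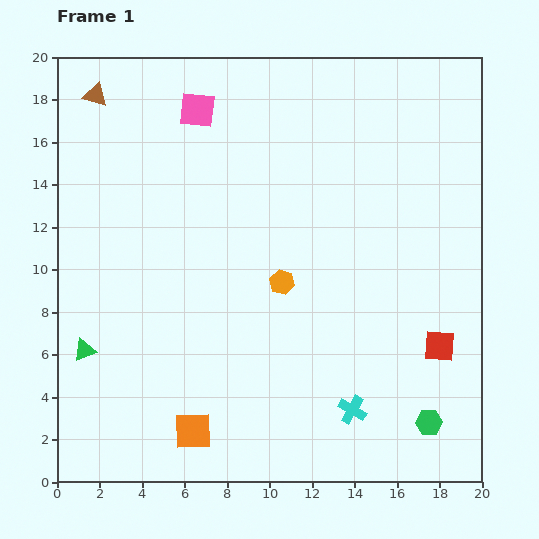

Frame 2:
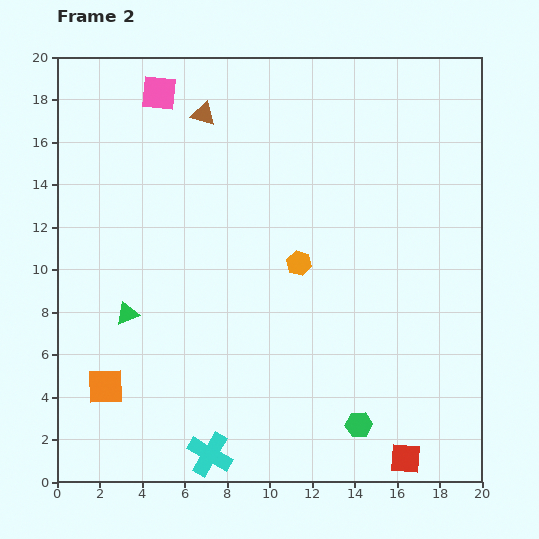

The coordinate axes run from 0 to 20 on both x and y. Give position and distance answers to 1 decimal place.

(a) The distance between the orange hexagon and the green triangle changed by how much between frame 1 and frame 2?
-1.4

Distance in frame 1: 9.8. Distance in frame 2: 8.4.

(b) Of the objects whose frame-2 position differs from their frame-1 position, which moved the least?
the orange hexagon

(moved 1.2)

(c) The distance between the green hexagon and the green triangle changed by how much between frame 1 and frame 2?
-4.5

Distance in frame 1: 16.6. Distance in frame 2: 12.1.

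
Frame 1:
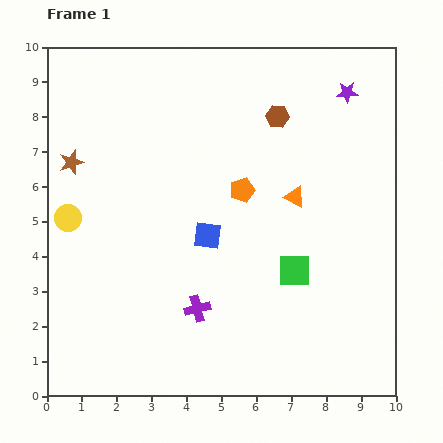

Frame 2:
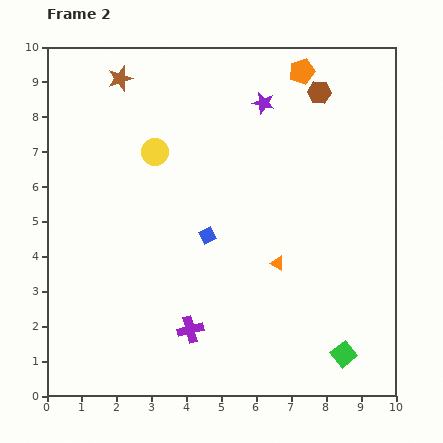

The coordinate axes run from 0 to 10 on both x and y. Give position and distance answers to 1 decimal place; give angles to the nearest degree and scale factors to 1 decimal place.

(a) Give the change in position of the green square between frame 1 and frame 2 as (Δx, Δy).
(1.4, -2.4)

The green square was at (7.1, 3.6) in frame 1 and (8.5, 1.2) in frame 2.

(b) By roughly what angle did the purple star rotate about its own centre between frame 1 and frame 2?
15° clockwise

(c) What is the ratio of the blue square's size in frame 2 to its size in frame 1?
0.6×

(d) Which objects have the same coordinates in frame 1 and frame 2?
the blue square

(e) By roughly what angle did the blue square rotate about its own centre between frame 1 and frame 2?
31° counter-clockwise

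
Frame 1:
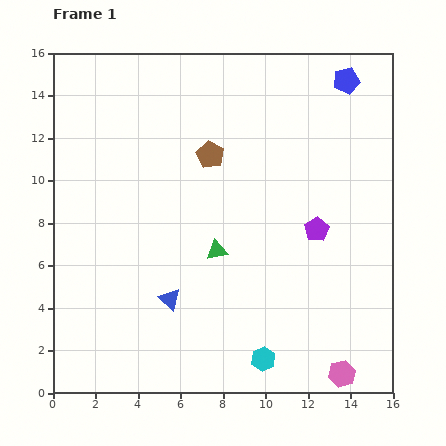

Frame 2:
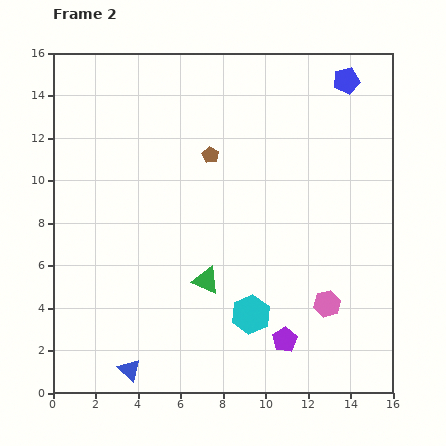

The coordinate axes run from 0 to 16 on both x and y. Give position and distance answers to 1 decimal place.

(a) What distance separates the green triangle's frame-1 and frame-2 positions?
1.5

The green triangle moved from (7.7, 6.7) to (7.2, 5.3), a distance of √(0.5² + 1.4²) ≈ 1.5.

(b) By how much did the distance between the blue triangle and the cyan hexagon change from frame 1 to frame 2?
+1.1

Distance in frame 1: 5.2. Distance in frame 2: 6.3.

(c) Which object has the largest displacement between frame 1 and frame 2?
the purple pentagon

(moved 5.4; next 3.8)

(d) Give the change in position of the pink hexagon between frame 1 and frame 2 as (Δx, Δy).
(-0.7, 3.3)

The pink hexagon was at (13.6, 0.9) in frame 1 and (12.9, 4.2) in frame 2.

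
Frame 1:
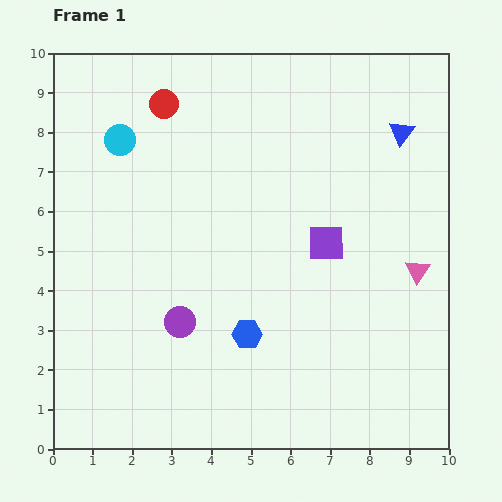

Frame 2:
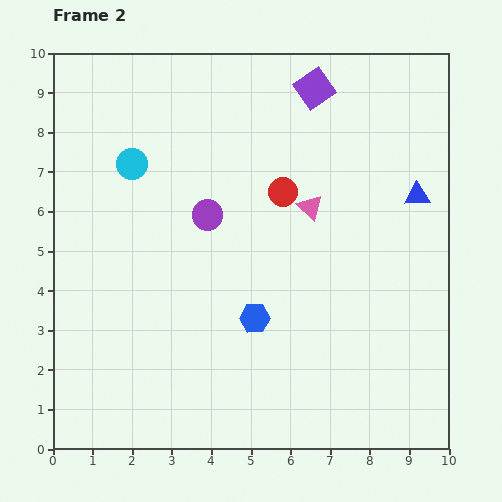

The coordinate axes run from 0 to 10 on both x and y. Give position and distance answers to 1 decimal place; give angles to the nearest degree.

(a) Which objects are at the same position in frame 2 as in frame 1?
none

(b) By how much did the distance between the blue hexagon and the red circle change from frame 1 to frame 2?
-2.9

Distance in frame 1: 6.2. Distance in frame 2: 3.3.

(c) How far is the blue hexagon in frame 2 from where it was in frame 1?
0.4

The blue hexagon moved from (4.9, 2.9) to (5.1, 3.3), a distance of √(0.2² + 0.4²) ≈ 0.4.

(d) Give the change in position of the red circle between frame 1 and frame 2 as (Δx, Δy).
(3.0, -2.2)

The red circle was at (2.8, 8.7) in frame 1 and (5.8, 6.5) in frame 2.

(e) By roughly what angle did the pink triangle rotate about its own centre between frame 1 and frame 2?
21° counter-clockwise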